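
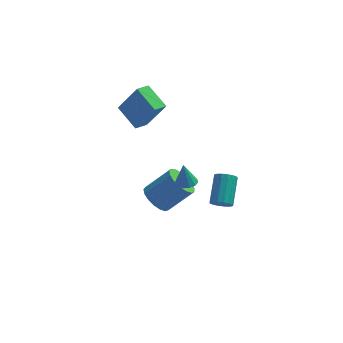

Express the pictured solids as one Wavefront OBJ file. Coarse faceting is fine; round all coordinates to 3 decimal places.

v -1.66 1.824 -4.294
v -1.04 1.911 -4.941
v 0.219 2.223 -3.693
v -0.4 2.136 -3.046
v -1.191 2.311 -4.888
v 0.068 2.623 -3.64
v -1.45 2.6 -4.7
v -0.191 2.911 -3.452
v -1.756 2.71 -4.418
v -0.497 3.022 -3.17
v -2.041 2.618 -4.108
v -0.782 2.93 -2.86
v -2.238 2.344 -3.841
v -0.979 2.655 -2.592
v -2.302 1.95 -3.677
v -1.043 2.262 -2.429
v -2.22 1.528 -3.655
v -0.961 1.84 -2.407
v -2.009 1.174 -3.779
v -0.75 1.486 -2.531
v -1.718 0.968 -4.021
v -0.459 1.28 -2.773
v -1.413 0.959 -4.326
v -0.154 1.271 -3.078
v -1.165 1.148 -4.623
v 0.094 1.46 -3.375
v -1.031 1.491 -4.845
v 0.228 1.803 -3.597
v 1.726 -1.795 -1.227
v 2.269 -1.934 -1.123
v 2.417 -0.623 -0.149
v 1.874 -0.485 -0.253
v 2.279 -1.759 -1.361
v 2.427 -0.448 -0.386
v 2.14 -1.593 -1.562
v 2.289 -0.283 -0.588
v 1.891 -1.482 -1.674
v 2.04 -0.171 -0.699
v 1.597 -1.455 -1.666
v 1.746 -0.144 -0.691
v 1.338 -1.519 -1.54
v 1.487 -0.208 -0.566
v 1.183 -1.657 -1.331
v 1.331 -0.346 -0.357
v 1.173 -1.832 -1.094
v 1.321 -0.521 -0.119
v 1.311 -1.997 -0.892
v 1.46 -0.687 0.082
v 1.56 -2.109 -0.781
v 1.709 -0.798 0.194
v 1.854 -2.136 -0.789
v 2.003 -0.825 0.186
v 2.113 -2.072 -0.914
v 2.262 -0.761 0.06
v -3.635 3.261 1.52
v -2.654 2.989 3.206
v -3.129 3.875 1.324
v -2.148 3.603 3.011
v -2.692 2.257 0.809
v -1.711 1.985 2.496
v -2.186 2.871 0.614
v -1.205 2.599 2.3
v -0.032 -0.174 -1.108
v 0.414 -0.519 -1.02
v -0.188 -0.066 0.108
v 0.531 -0.22 -1.031
v 0.47 0.093 -1.066
v 0.25 0.322 -1.115
v -0.06 0.393 -1.161
v -0.361 0.284 -1.191
v -0.557 0.03 -1.193
v -0.586 -0.289 -1.169
v -0.44 -0.571 -1.125
v -0.163 -0.727 -1.076
v 0.155 -0.708 -1.036
f 2 1 5
f 2 5 3
f 3 5 6
f 3 6 4
f 5 1 7
f 5 7 6
f 6 7 8
f 6 8 4
f 7 1 9
f 7 9 8
f 8 9 10
f 8 10 4
f 9 1 11
f 9 11 10
f 10 11 12
f 10 12 4
f 11 1 13
f 11 13 12
f 12 13 14
f 12 14 4
f 13 1 15
f 13 15 14
f 14 15 16
f 14 16 4
f 15 1 17
f 15 17 16
f 16 17 18
f 16 18 4
f 17 1 19
f 17 19 18
f 18 19 20
f 18 20 4
f 19 1 21
f 19 21 20
f 20 21 22
f 20 22 4
f 21 1 23
f 21 23 22
f 22 23 24
f 22 24 4
f 23 1 25
f 23 25 24
f 24 25 26
f 24 26 4
f 25 1 27
f 25 27 26
f 26 27 28
f 26 28 4
f 27 1 2
f 27 2 28
f 28 2 3
f 28 3 4
f 30 29 33
f 30 33 31
f 31 33 34
f 31 34 32
f 33 29 35
f 33 35 34
f 34 35 36
f 34 36 32
f 35 29 37
f 35 37 36
f 36 37 38
f 36 38 32
f 37 29 39
f 37 39 38
f 38 39 40
f 38 40 32
f 39 29 41
f 39 41 40
f 40 41 42
f 40 42 32
f 41 29 43
f 41 43 42
f 42 43 44
f 42 44 32
f 43 29 45
f 43 45 44
f 44 45 46
f 44 46 32
f 45 29 47
f 45 47 46
f 46 47 48
f 46 48 32
f 47 29 49
f 47 49 48
f 48 49 50
f 48 50 32
f 49 29 51
f 49 51 50
f 50 51 52
f 50 52 32
f 51 29 53
f 51 53 52
f 52 53 54
f 52 54 32
f 53 29 30
f 53 30 54
f 54 30 31
f 54 31 32
f 56 58 55
f 59 56 55
f 55 58 57
f 57 59 55
f 56 62 58
f 60 56 59
f 60 62 56
f 58 62 57
f 61 59 57
f 57 62 61
f 61 60 59
f 62 60 61
f 64 63 66
f 64 66 65
f 66 63 67
f 66 67 65
f 67 63 68
f 67 68 65
f 68 63 69
f 68 69 65
f 69 63 70
f 69 70 65
f 70 63 71
f 70 71 65
f 71 63 72
f 71 72 65
f 72 63 73
f 72 73 65
f 73 63 74
f 73 74 65
f 74 63 75
f 74 75 65
f 75 63 64
f 75 64 65



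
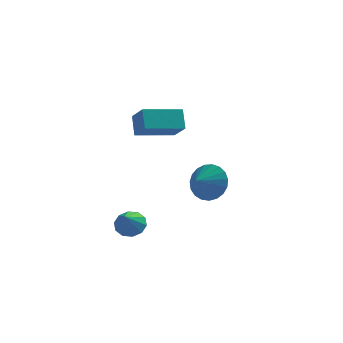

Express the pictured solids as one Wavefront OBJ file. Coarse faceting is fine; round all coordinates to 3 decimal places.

v -0.462 2.931 2.819
v -0.663 3.755 3.765
v 1.483 3.804 2.471
v 1.282 4.628 3.417
v 0.178 1.912 3.843
v -0.023 2.736 4.789
v 2.123 2.785 3.495
v 1.922 3.609 4.441
v -0.067 -2.658 -0.395
v 0.257 -2.132 0.128
v -0.233 -3.622 0.675
v -0.238 -2.057 0.12
v -0.668 -2.211 -0.086
v -0.868 -2.536 -0.41
v -0.762 -2.908 -0.728
v -0.391 -3.184 -0.919
v 0.104 -3.26 -0.91
v 0.533 -3.105 -0.705
v 0.733 -2.78 -0.381
v 0.628 -2.408 -0.063
v 3.647 -2.1 2.358
v 4.432 -2.159 3.126
v 3.073 -2.92 2.882
v 4.149 -1.847 3.304
v 3.779 -1.579 3.318
v 3.386 -1.401 3.166
v 3.038 -1.343 2.874
v 2.795 -1.417 2.493
v 2.7 -1.609 2.089
v 2.769 -1.885 1.731
v 2.989 -2.199 1.482
v 3.323 -2.496 1.384
v 3.714 -2.724 1.454
v 4.092 -2.844 1.681
v 4.394 -2.836 2.025
v 4.566 -2.7 2.426
v 4.58 -2.461 2.816
f 2 4 1
f 5 2 1
f 1 4 3
f 3 5 1
f 2 8 4
f 6 2 5
f 6 8 2
f 4 8 3
f 7 5 3
f 3 8 7
f 7 6 5
f 8 6 7
f 10 9 12
f 10 12 11
f 12 9 13
f 12 13 11
f 13 9 14
f 13 14 11
f 14 9 15
f 14 15 11
f 15 9 16
f 15 16 11
f 16 9 17
f 16 17 11
f 17 9 18
f 17 18 11
f 18 9 19
f 18 19 11
f 19 9 20
f 19 20 11
f 20 9 10
f 20 10 11
f 22 21 24
f 22 24 23
f 24 21 25
f 24 25 23
f 25 21 26
f 25 26 23
f 26 21 27
f 26 27 23
f 27 21 28
f 27 28 23
f 28 21 29
f 28 29 23
f 29 21 30
f 29 30 23
f 30 21 31
f 30 31 23
f 31 21 32
f 31 32 23
f 32 21 33
f 32 33 23
f 33 21 34
f 33 34 23
f 34 21 35
f 34 35 23
f 35 21 36
f 35 36 23
f 36 21 37
f 36 37 23
f 37 21 22
f 37 22 23



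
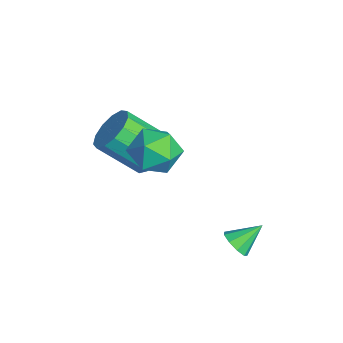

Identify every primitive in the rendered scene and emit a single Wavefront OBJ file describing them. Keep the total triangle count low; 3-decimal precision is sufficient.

v 1.963 -1.338 0.393
v 2.826 -0.908 0.095
v 2.654 -2.812 0.265
v 3.517 -2.382 -0.033
v 3.199 -2.268 0.918
v 2.771 -1.357 0.997
v 2.709 -2.363 -0.637
v 2.281 -1.452 -0.558
v 3.287 -1.541 -0.542
v 3.589 -1.482 0.419
v 1.891 -2.238 -0.059
v 2.193 -2.179 0.902
v 3.955 0.663 -4.188
v 4.524 0.858 -4.285
v 3.745 1.617 -3.492
v 4.268 1.014 -4.576
v 3.866 1.005 -4.685
v 3.505 0.836 -4.561
v 3.354 0.586 -4.263
v 3.485 0.371 -3.93
v 3.835 0.293 -3.717
v 4.242 0.388 -3.725
v 4.514 0.611 -3.949
v 0.129 -1.555 -2.502
v 0.7 -2.125 -2.965
v 0.321 -3.534 -1.702
v -0.249 -2.965 -1.238
v 0.994 -1.882 -2.606
v 0.615 -3.291 -1.343
v 1.013 -1.535 -2.213
v 0.635 -2.944 -0.95
v 0.752 -1.195 -1.912
v 0.373 -2.604 -0.649
v 0.293 -0.969 -1.799
v -0.086 -2.378 -0.535
v -0.218 -0.93 -1.908
v -0.597 -2.339 -0.645
v -0.619 -1.089 -2.206
v -0.998 -2.498 -0.942
v -0.782 -1.396 -2.597
v -1.161 -2.805 -1.334
v -0.656 -1.754 -2.959
v -1.035 -3.163 -1.696
v -0.28 -2.049 -3.175
v -0.659 -3.458 -1.912
v 0.225 -2.187 -3.177
v -0.154 -3.596 -1.914
f 1 12 6
f 1 6 2
f 1 2 8
f 1 8 11
f 1 11 12
f 2 6 10
f 6 12 5
f 12 11 3
f 11 8 7
f 8 2 9
f 4 10 5
f 4 5 3
f 4 3 7
f 4 7 9
f 4 9 10
f 5 10 6
f 3 5 12
f 7 3 11
f 9 7 8
f 10 9 2
f 14 13 16
f 14 16 15
f 16 13 17
f 16 17 15
f 17 13 18
f 17 18 15
f 18 13 19
f 18 19 15
f 19 13 20
f 19 20 15
f 20 13 21
f 20 21 15
f 21 13 22
f 21 22 15
f 22 13 23
f 22 23 15
f 23 13 14
f 23 14 15
f 25 24 28
f 25 28 26
f 26 28 29
f 26 29 27
f 28 24 30
f 28 30 29
f 29 30 31
f 29 31 27
f 30 24 32
f 30 32 31
f 31 32 33
f 31 33 27
f 32 24 34
f 32 34 33
f 33 34 35
f 33 35 27
f 34 24 36
f 34 36 35
f 35 36 37
f 35 37 27
f 36 24 38
f 36 38 37
f 37 38 39
f 37 39 27
f 38 24 40
f 38 40 39
f 39 40 41
f 39 41 27
f 40 24 42
f 40 42 41
f 41 42 43
f 41 43 27
f 42 24 44
f 42 44 43
f 43 44 45
f 43 45 27
f 44 24 46
f 44 46 45
f 45 46 47
f 45 47 27
f 46 24 25
f 46 25 47
f 47 25 26
f 47 26 27



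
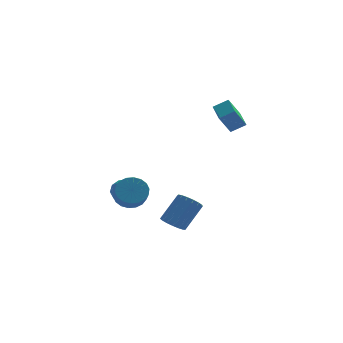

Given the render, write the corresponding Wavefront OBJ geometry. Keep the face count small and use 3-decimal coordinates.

v -1.744 4.373 -3.591
v -1.348 4.606 -4.206
v -1.212 3.254 -3.674
v -0.816 3.487 -4.289
v -0.655 3.776 -3.596
v -0.983 4.467 -3.545
v -1.577 3.393 -4.335
v -1.905 4.084 -4.284
v -1.245 4 -4.666
v -0.675 4.237 -4.209
v -1.885 3.623 -3.671
v -1.315 3.86 -3.214
v -1.592 4.588 -3.892
v -0.968 3.272 -3.988
v -0.873 3.442 -3.581
v -0.64 3.579 -3.943
v -1.378 4.506 -3.503
v -1.145 4.643 -3.864
v -0.738 4.155 -3.506
v -1.415 3.217 -4.016
v -1.182 3.354 -4.377
v -1.92 4.281 -3.937
v -1.687 4.418 -4.299
v -1.822 3.705 -4.374
v -1.299 4.369 -4.523
v -0.987 3.711 -4.571
v -1.434 3.655 -4.599
v -1.627 4.062 -4.569
v -0.964 4.508 -4.255
v -0.652 3.85 -4.303
v -0.557 4.02 -3.896
v -0.75 4.426 -3.866
v -0.903 4.152 -4.525
v -1.908 4.01 -3.577
v -1.596 3.352 -3.625
v -1.81 3.434 -4.014
v -2.003 3.84 -3.984
v -1.573 4.149 -3.309
v -1.261 3.491 -3.357
v -0.933 3.798 -3.311
v -1.126 4.205 -3.281
v -1.657 3.708 -3.355
v 1.223 -1.101 -3.962
v 1.794 -1.463 -4.101
v 2.608 -0.641 -2.897
v 2.037 -0.279 -2.758
v 1.818 -1.198 -4.298
v 2.632 -0.377 -3.093
v 1.706 -0.912 -4.418
v 2.52 -0.09 -3.213
v 1.483 -0.668 -4.433
v 2.297 0.153 -3.228
v 1.201 -0.524 -4.34
v 2.015 0.297 -3.136
v 0.923 -0.512 -4.161
v 1.738 0.31 -2.957
v 0.715 -0.635 -3.937
v 1.529 0.187 -2.732
v 0.623 -0.864 -3.718
v 1.437 -0.043 -2.513
v 0.668 -1.148 -3.555
v 1.482 -0.326 -2.35
v 0.84 -1.421 -3.485
v 1.655 -0.599 -2.281
v 1.1 -1.62 -3.525
v 1.915 -0.799 -2.321
v 1.389 -1.701 -3.665
v 2.203 -0.88 -2.46
v 1.639 -1.644 -3.873
v 2.453 -0.823 -2.668
v -0.738 -1.982 -1.685
v -0.157 -2.26 -2.161
v -0.022 -3.157 -1.47
v -0.602 -2.878 -0.995
v 0.02 -2.055 -1.93
v 0.156 -2.952 -1.239
v 0.048 -1.836 -1.651
v 0.184 -2.733 -0.96
v -0.08 -1.646 -1.378
v 0.056 -2.542 -0.688
v -0.338 -1.522 -1.167
v -0.203 -2.419 -0.476
v -0.676 -1.489 -1.058
v -0.54 -2.386 -0.367
v -1.025 -1.554 -1.074
v -0.89 -2.451 -0.383
v -1.318 -1.703 -1.21
v -1.183 -2.6 -0.519
v -1.496 -1.908 -1.441
v -1.36 -2.805 -0.75
v -1.524 -2.127 -1.72
v -1.388 -3.024 -1.029
v -1.396 -2.318 -1.992
v -1.26 -3.214 -1.302
v -1.137 -2.441 -2.204
v -1.002 -3.338 -1.513
v -0.8 -2.474 -2.313
v -0.664 -3.371 -1.622
v -0.45 -2.409 -2.297
v -0.315 -3.306 -1.606
v 3.952 1.522 1.086
v 3.381 1.178 2.107
v 3.664 2.832 1.367
v 3.093 2.487 2.388
v 4.707 1.593 1.532
v 4.136 1.248 2.553
v 4.419 2.902 1.813
v 3.848 2.558 2.834
f 1 38 17
f 38 12 41
f 17 41 6
f 38 41 17
f 1 17 13
f 17 6 18
f 13 18 2
f 17 18 13
f 1 13 22
f 13 2 23
f 22 23 8
f 13 23 22
f 1 22 34
f 22 8 37
f 34 37 11
f 22 37 34
f 1 34 38
f 34 11 42
f 38 42 12
f 34 42 38
f 2 18 29
f 18 6 32
f 29 32 10
f 18 32 29
f 6 41 19
f 41 12 40
f 19 40 5
f 41 40 19
f 12 42 39
f 42 11 35
f 39 35 3
f 42 35 39
f 11 37 36
f 37 8 24
f 36 24 7
f 37 24 36
f 8 23 28
f 23 2 25
f 28 25 9
f 23 25 28
f 4 30 16
f 30 10 31
f 16 31 5
f 30 31 16
f 4 16 14
f 16 5 15
f 14 15 3
f 16 15 14
f 4 14 21
f 14 3 20
f 21 20 7
f 14 20 21
f 4 21 26
f 21 7 27
f 26 27 9
f 21 27 26
f 4 26 30
f 26 9 33
f 30 33 10
f 26 33 30
f 5 31 19
f 31 10 32
f 19 32 6
f 31 32 19
f 3 15 39
f 15 5 40
f 39 40 12
f 15 40 39
f 7 20 36
f 20 3 35
f 36 35 11
f 20 35 36
f 9 27 28
f 27 7 24
f 28 24 8
f 27 24 28
f 10 33 29
f 33 9 25
f 29 25 2
f 33 25 29
f 44 43 47
f 44 47 45
f 45 47 48
f 45 48 46
f 47 43 49
f 47 49 48
f 48 49 50
f 48 50 46
f 49 43 51
f 49 51 50
f 50 51 52
f 50 52 46
f 51 43 53
f 51 53 52
f 52 53 54
f 52 54 46
f 53 43 55
f 53 55 54
f 54 55 56
f 54 56 46
f 55 43 57
f 55 57 56
f 56 57 58
f 56 58 46
f 57 43 59
f 57 59 58
f 58 59 60
f 58 60 46
f 59 43 61
f 59 61 60
f 60 61 62
f 60 62 46
f 61 43 63
f 61 63 62
f 62 63 64
f 62 64 46
f 63 43 65
f 63 65 64
f 64 65 66
f 64 66 46
f 65 43 67
f 65 67 66
f 66 67 68
f 66 68 46
f 67 43 69
f 67 69 68
f 68 69 70
f 68 70 46
f 69 43 44
f 69 44 70
f 70 44 45
f 70 45 46
f 72 71 75
f 72 75 73
f 73 75 76
f 73 76 74
f 75 71 77
f 75 77 76
f 76 77 78
f 76 78 74
f 77 71 79
f 77 79 78
f 78 79 80
f 78 80 74
f 79 71 81
f 79 81 80
f 80 81 82
f 80 82 74
f 81 71 83
f 81 83 82
f 82 83 84
f 82 84 74
f 83 71 85
f 83 85 84
f 84 85 86
f 84 86 74
f 85 71 87
f 85 87 86
f 86 87 88
f 86 88 74
f 87 71 89
f 87 89 88
f 88 89 90
f 88 90 74
f 89 71 91
f 89 91 90
f 90 91 92
f 90 92 74
f 91 71 93
f 91 93 92
f 92 93 94
f 92 94 74
f 93 71 95
f 93 95 94
f 94 95 96
f 94 96 74
f 95 71 97
f 95 97 96
f 96 97 98
f 96 98 74
f 97 71 99
f 97 99 98
f 98 99 100
f 98 100 74
f 99 71 72
f 99 72 100
f 100 72 73
f 100 73 74
f 102 104 101
f 105 102 101
f 101 104 103
f 103 105 101
f 102 108 104
f 106 102 105
f 106 108 102
f 104 108 103
f 107 105 103
f 103 108 107
f 107 106 105
f 108 106 107



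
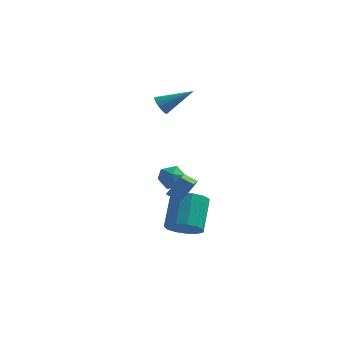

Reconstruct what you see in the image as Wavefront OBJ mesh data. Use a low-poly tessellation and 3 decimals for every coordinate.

v 0.712 -4.076 -0.969
v -0.006 -4.132 -0.577
v 0.449 -2.895 -1.283
v -0.269 -2.951 -0.891
v 1.289 -3.649 0.151
v 0.571 -3.705 0.543
v 1.026 -2.468 -0.163
v 0.308 -2.524 0.229
v -3.201 2.575 2.747
v -2.857 2.648 2.176
v -1.579 3.265 3.813
v -2.99 2.912 2.208
v -3.165 3.111 2.346
v -3.347 3.202 2.563
v -3.5 3.17 2.817
v -3.594 3.02 3.057
v -3.61 2.782 3.235
v -3.545 2.502 3.317
v -3.412 2.237 3.286
v -3.237 2.039 3.148
v -3.054 1.947 2.93
v -2.901 1.98 2.676
v -2.807 2.13 2.437
v -2.791 2.368 2.258
v -2.664 4.48 -3.023
v -2.178 3.718 -2.884
v -3.862 3.662 -3.316
v -3.376 2.9 -3.177
v -3.575 3.451 -2.474
v -2.834 3.956 -2.293
v -3.206 3.424 -3.907
v -2.465 3.929 -3.726
v -2.513 3.065 -3.43
v -2.741 3.082 -2.544
v -3.299 4.298 -3.656
v -3.527 4.315 -2.77
v -0.155 -1.424 -4.274
v 0.289 -2.092 -3.581
v 0.019 -0.623 -1.993
v -0.425 0.044 -2.686
v 0.734 -1.765 -3.808
v 0.464 -0.296 -2.22
v 0.897 -1.329 -4.183
v 0.626 0.14 -2.595
v 0.726 -0.924 -4.587
v 0.455 0.545 -2.999
v 0.275 -0.678 -4.891
v 0.004 0.791 -3.303
v -0.312 -0.668 -5
v -0.583 0.8 -3.412
v -0.849 -0.899 -4.878
v -1.12 0.57 -3.29
v -1.166 -1.297 -4.565
v -1.437 0.172 -2.977
v -1.162 -1.735 -4.159
v -1.432 -0.266 -2.571
v -0.837 -2.074 -3.789
v -1.108 -0.605 -2.201
v -0.297 -2.208 -3.574
v -0.567 -0.739 -1.986
f 2 4 1
f 5 2 1
f 1 4 3
f 3 5 1
f 2 8 4
f 6 2 5
f 6 8 2
f 4 8 3
f 7 5 3
f 3 8 7
f 7 6 5
f 8 6 7
f 10 9 12
f 10 12 11
f 12 9 13
f 12 13 11
f 13 9 14
f 13 14 11
f 14 9 15
f 14 15 11
f 15 9 16
f 15 16 11
f 16 9 17
f 16 17 11
f 17 9 18
f 17 18 11
f 18 9 19
f 18 19 11
f 19 9 20
f 19 20 11
f 20 9 21
f 20 21 11
f 21 9 22
f 21 22 11
f 22 9 23
f 22 23 11
f 23 9 24
f 23 24 11
f 24 9 10
f 24 10 11
f 25 36 30
f 25 30 26
f 25 26 32
f 25 32 35
f 25 35 36
f 26 30 34
f 30 36 29
f 36 35 27
f 35 32 31
f 32 26 33
f 28 34 29
f 28 29 27
f 28 27 31
f 28 31 33
f 28 33 34
f 29 34 30
f 27 29 36
f 31 27 35
f 33 31 32
f 34 33 26
f 38 37 41
f 38 41 39
f 39 41 42
f 39 42 40
f 41 37 43
f 41 43 42
f 42 43 44
f 42 44 40
f 43 37 45
f 43 45 44
f 44 45 46
f 44 46 40
f 45 37 47
f 45 47 46
f 46 47 48
f 46 48 40
f 47 37 49
f 47 49 48
f 48 49 50
f 48 50 40
f 49 37 51
f 49 51 50
f 50 51 52
f 50 52 40
f 51 37 53
f 51 53 52
f 52 53 54
f 52 54 40
f 53 37 55
f 53 55 54
f 54 55 56
f 54 56 40
f 55 37 57
f 55 57 56
f 56 57 58
f 56 58 40
f 57 37 59
f 57 59 58
f 58 59 60
f 58 60 40
f 59 37 38
f 59 38 60
f 60 38 39
f 60 39 40



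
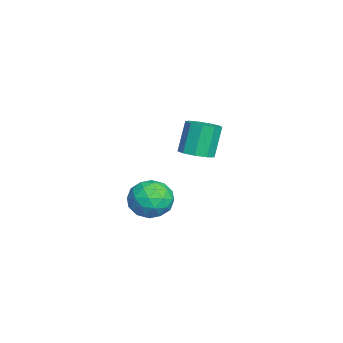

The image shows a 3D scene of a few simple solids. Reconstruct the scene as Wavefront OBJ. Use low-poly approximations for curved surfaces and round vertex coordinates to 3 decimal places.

v -1.073 3.682 1.868
v -0.577 3.163 2.146
v -1.091 3.459 3.611
v -1.587 3.978 3.332
v -0.351 3.639 2.13
v -0.864 3.934 3.595
v -0.462 4.134 1.991
v -0.976 4.429 3.456
v -0.86 4.418 1.794
v -1.373 4.714 3.259
v -1.357 4.358 1.632
v -1.87 4.654 3.097
v -1.722 3.982 1.58
v -2.235 4.277 3.045
v -1.783 3.465 1.663
v -2.296 3.76 3.127
v -1.512 3.05 1.841
v -2.026 3.346 3.306
v -1.036 2.931 2.032
v -1.549 3.226 3.497
v 2.532 2.348 1.56
v 3.238 2.725 1.016
v 3.562 1.375 2.224
v 4.268 1.752 1.68
v 3.863 2.282 2.381
v 3.226 2.883 1.97
v 3.574 1.217 1.27
v 2.937 1.818 0.859
v 3.882 2.026 0.837
v 4.06 2.683 1.523
v 2.74 1.417 1.717
v 2.918 2.074 2.403
v 2.794 2.622 1.229
v 4.006 1.478 2.011
v 3.767 1.79 2.422
v 4.182 2.011 2.103
v 2.787 2.715 1.79
v 3.202 2.936 1.471
v 3.569 2.676 2.273
v 3.598 1.164 1.769
v 4.013 1.385 1.45
v 2.618 2.089 1.137
v 3.033 2.31 0.818
v 3.231 1.424 0.967
v 3.588 2.432 0.805
v 4.194 1.861 1.195
v 3.786 1.546 0.954
v 3.411 1.9 0.712
v 3.693 2.819 1.208
v 4.298 2.247 1.599
v 4.06 2.558 2.01
v 3.686 2.912 1.769
v 4.071 2.408 1.103
v 2.502 1.853 1.641
v 3.107 1.281 2.032
v 3.114 1.188 1.471
v 2.74 1.542 1.23
v 2.606 2.239 2.045
v 3.212 1.668 2.435
v 3.389 2.2 2.528
v 3.014 2.554 2.286
v 2.729 1.692 2.137
f 2 1 5
f 2 5 3
f 3 5 6
f 3 6 4
f 5 1 7
f 5 7 6
f 6 7 8
f 6 8 4
f 7 1 9
f 7 9 8
f 8 9 10
f 8 10 4
f 9 1 11
f 9 11 10
f 10 11 12
f 10 12 4
f 11 1 13
f 11 13 12
f 12 13 14
f 12 14 4
f 13 1 15
f 13 15 14
f 14 15 16
f 14 16 4
f 15 1 17
f 15 17 16
f 16 17 18
f 16 18 4
f 17 1 19
f 17 19 18
f 18 19 20
f 18 20 4
f 19 1 2
f 19 2 20
f 20 2 3
f 20 3 4
f 21 58 37
f 58 32 61
f 37 61 26
f 58 61 37
f 21 37 33
f 37 26 38
f 33 38 22
f 37 38 33
f 21 33 42
f 33 22 43
f 42 43 28
f 33 43 42
f 21 42 54
f 42 28 57
f 54 57 31
f 42 57 54
f 21 54 58
f 54 31 62
f 58 62 32
f 54 62 58
f 22 38 49
f 38 26 52
f 49 52 30
f 38 52 49
f 26 61 39
f 61 32 60
f 39 60 25
f 61 60 39
f 32 62 59
f 62 31 55
f 59 55 23
f 62 55 59
f 31 57 56
f 57 28 44
f 56 44 27
f 57 44 56
f 28 43 48
f 43 22 45
f 48 45 29
f 43 45 48
f 24 50 36
f 50 30 51
f 36 51 25
f 50 51 36
f 24 36 34
f 36 25 35
f 34 35 23
f 36 35 34
f 24 34 41
f 34 23 40
f 41 40 27
f 34 40 41
f 24 41 46
f 41 27 47
f 46 47 29
f 41 47 46
f 24 46 50
f 46 29 53
f 50 53 30
f 46 53 50
f 25 51 39
f 51 30 52
f 39 52 26
f 51 52 39
f 23 35 59
f 35 25 60
f 59 60 32
f 35 60 59
f 27 40 56
f 40 23 55
f 56 55 31
f 40 55 56
f 29 47 48
f 47 27 44
f 48 44 28
f 47 44 48
f 30 53 49
f 53 29 45
f 49 45 22
f 53 45 49



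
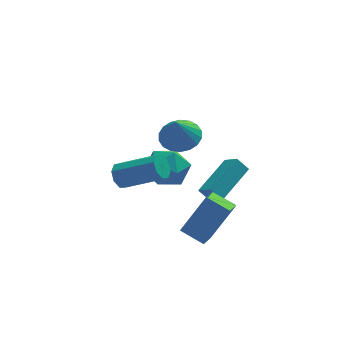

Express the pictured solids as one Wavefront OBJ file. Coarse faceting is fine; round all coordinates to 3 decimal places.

v 1.59 2.544 0.718
v 2.165 3.234 1.111
v 1.27 2.036 2.082
v 1.776 3.431 1.093
v 1.351 3.452 1
v 0.972 3.293 0.852
v 0.717 2.986 0.677
v 0.634 2.591 0.511
v 0.74 2.188 0.385
v 1.015 1.854 0.326
v 1.404 1.658 0.344
v 1.83 1.637 0.436
v 2.208 1.795 0.585
v 2.464 2.102 0.759
v 2.547 2.497 0.926
v 2.44 2.901 1.051
v -1.769 -1.094 1.511
v -1.38 -0.934 1.016
v 0.258 -1.766 2.033
v -0.131 -1.926 2.529
v -1.41 -0.574 1.358
v 0.228 -1.407 2.375
v -1.65 -0.519 1.79
v -0.012 -1.351 2.808
v -1.96 -0.8 2.059
v -0.322 -1.633 3.076
v -2.158 -1.254 2.007
v -0.52 -2.086 3.024
v -2.128 -1.613 1.665
v -0.49 -2.446 2.682
v -1.888 -1.669 1.232
v -0.25 -2.501 2.25
v -1.578 -1.387 0.964
v 0.06 -2.22 1.981
v 2.856 -0.315 -1.581
v 2.365 -0.083 -0.98
v 2.478 0.381 -2.158
v 1.987 0.613 -1.557
v 4.373 1.087 -0.883
v 3.882 1.319 -0.282
v 3.995 1.783 -1.46
v 3.504 2.015 -0.859
v 0.186 4.02 -2.657
v 1.012 4.818 -2.864
v 1.508 2.802 -2.076
v 2.334 3.6 -2.283
v 1.578 3.757 -1.408
v 0.761 4.509 -1.767
v 1.759 3.111 -3.173
v 0.942 3.863 -3.532
v 1.984 4.256 -3.184
v 1.873 4.655 -2.093
v 0.647 2.965 -2.847
v 0.536 3.364 -1.756
v 0.662 -1.767 -2.015
v 1.87 -1.391 -0.314
v 1.199 -0.728 -2.627
v 2.408 -0.352 -0.926
v 1.532 -2.488 -2.474
v 2.741 -2.112 -0.773
v 2.07 -1.449 -3.086
v 3.278 -1.073 -1.385
f 2 1 4
f 2 4 3
f 4 1 5
f 4 5 3
f 5 1 6
f 5 6 3
f 6 1 7
f 6 7 3
f 7 1 8
f 7 8 3
f 8 1 9
f 8 9 3
f 9 1 10
f 9 10 3
f 10 1 11
f 10 11 3
f 11 1 12
f 11 12 3
f 12 1 13
f 12 13 3
f 13 1 14
f 13 14 3
f 14 1 15
f 14 15 3
f 15 1 16
f 15 16 3
f 16 1 2
f 16 2 3
f 18 17 21
f 18 21 19
f 19 21 22
f 19 22 20
f 21 17 23
f 21 23 22
f 22 23 24
f 22 24 20
f 23 17 25
f 23 25 24
f 24 25 26
f 24 26 20
f 25 17 27
f 25 27 26
f 26 27 28
f 26 28 20
f 27 17 29
f 27 29 28
f 28 29 30
f 28 30 20
f 29 17 31
f 29 31 30
f 30 31 32
f 30 32 20
f 31 17 33
f 31 33 32
f 32 33 34
f 32 34 20
f 33 17 18
f 33 18 34
f 34 18 19
f 34 19 20
f 36 38 35
f 39 36 35
f 35 38 37
f 37 39 35
f 36 42 38
f 40 36 39
f 40 42 36
f 38 42 37
f 41 39 37
f 37 42 41
f 41 40 39
f 42 40 41
f 43 54 48
f 43 48 44
f 43 44 50
f 43 50 53
f 43 53 54
f 44 48 52
f 48 54 47
f 54 53 45
f 53 50 49
f 50 44 51
f 46 52 47
f 46 47 45
f 46 45 49
f 46 49 51
f 46 51 52
f 47 52 48
f 45 47 54
f 49 45 53
f 51 49 50
f 52 51 44
f 56 58 55
f 59 56 55
f 55 58 57
f 57 59 55
f 56 62 58
f 60 56 59
f 60 62 56
f 58 62 57
f 61 59 57
f 57 62 61
f 61 60 59
f 62 60 61



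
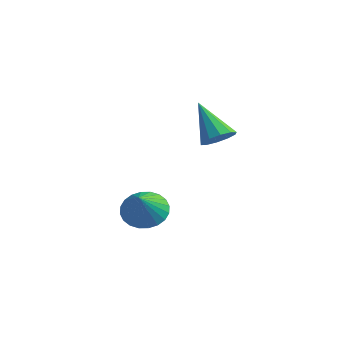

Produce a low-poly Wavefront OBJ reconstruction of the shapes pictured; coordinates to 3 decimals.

v 4.405 -0.751 3.002
v 4.892 -0.239 3.355
v 3.095 -0.609 4.598
v 4.581 0.015 3.078
v 4.203 -0.023 2.771
v 3.902 -0.34 2.552
v 3.794 -0.814 2.506
v 3.918 -1.264 2.648
v 4.229 -1.518 2.926
v 4.607 -1.479 3.233
v 4.908 -1.163 3.451
v 5.017 -0.689 3.498
v 1.632 -2.204 -1.409
v 2.483 -2.271 -1.985
v 2.388 -3.236 -0.171
v 2.564 -1.946 -1.763
v 2.503 -1.66 -1.487
v 2.31 -1.457 -1.2
v 2.013 -1.367 -0.944
v 1.658 -1.405 -0.758
v 1.3 -1.565 -0.672
v 0.992 -1.821 -0.698
v 0.781 -2.136 -0.832
v 0.7 -2.462 -1.054
v 0.761 -2.748 -1.33
v 0.954 -2.951 -1.617
v 1.251 -3.04 -1.873
v 1.605 -3.002 -2.059
v 1.964 -2.843 -2.145
v 2.272 -2.586 -2.119
f 2 1 4
f 2 4 3
f 4 1 5
f 4 5 3
f 5 1 6
f 5 6 3
f 6 1 7
f 6 7 3
f 7 1 8
f 7 8 3
f 8 1 9
f 8 9 3
f 9 1 10
f 9 10 3
f 10 1 11
f 10 11 3
f 11 1 12
f 11 12 3
f 12 1 2
f 12 2 3
f 14 13 16
f 14 16 15
f 16 13 17
f 16 17 15
f 17 13 18
f 17 18 15
f 18 13 19
f 18 19 15
f 19 13 20
f 19 20 15
f 20 13 21
f 20 21 15
f 21 13 22
f 21 22 15
f 22 13 23
f 22 23 15
f 23 13 24
f 23 24 15
f 24 13 25
f 24 25 15
f 25 13 26
f 25 26 15
f 26 13 27
f 26 27 15
f 27 13 28
f 27 28 15
f 28 13 29
f 28 29 15
f 29 13 30
f 29 30 15
f 30 13 14
f 30 14 15



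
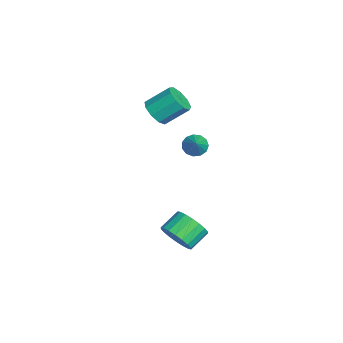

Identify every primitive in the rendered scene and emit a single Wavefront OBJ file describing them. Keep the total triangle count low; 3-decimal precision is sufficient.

v 2.164 1.449 -4.015
v 2.725 1.4 -3.352
v 2.117 2.162 -2.781
v 1.556 2.211 -3.445
v 2.874 1.683 -3.57
v 2.266 2.445 -3
v 2.883 1.919 -3.877
v 2.274 2.681 -3.306
v 2.749 2.063 -4.211
v 2.141 2.825 -3.64
v 2.5 2.085 -4.506
v 1.891 2.846 -3.935
v 2.184 1.98 -4.704
v 1.575 2.742 -4.133
v 1.864 1.771 -4.766
v 1.255 2.533 -4.195
v 1.603 1.498 -4.679
v 0.995 2.26 -4.108
v 1.454 1.215 -4.46
v 0.846 1.977 -3.89
v 1.446 0.979 -4.154
v 0.837 1.741 -3.583
v 1.579 0.835 -3.82
v 0.971 1.597 -3.249
v 1.829 0.814 -3.525
v 1.22 1.575 -2.954
v 2.145 0.918 -3.327
v 1.536 1.68 -2.756
v 2.465 1.127 -3.265
v 1.856 1.889 -2.694
v 1.984 2.264 1.827
v 2.244 1.874 1.503
v 2.876 2.256 2.553
v 2.337 2.16 1.392
v 2.318 2.48 1.419
v 2.193 2.731 1.576
v 2.001 2.834 1.812
v 1.804 2.755 2.054
v 1.664 2.521 2.223
v 1.626 2.205 2.267
v 1.701 1.908 2.171
v 1.866 1.724 1.966
v 2.068 1.711 1.717
v -2.653 0.79 0.871
v -1.903 0.905 0.742
v -1.917 2.005 1.639
v -2.667 1.89 1.769
v -2.19 1.182 0.398
v -2.203 2.282 1.295
v -2.693 1.275 0.275
v -2.707 2.376 1.172
v -3.178 1.142 0.432
v -3.192 2.242 1.329
v -3.417 0.843 0.794
v -3.431 1.944 1.691
v -3.299 0.52 1.192
v -3.313 1.621 2.09
v -2.878 0.323 1.441
v -2.892 1.423 2.338
v -2.353 0.344 1.423
v -2.366 1.445 2.32
v -1.967 0.574 1.147
v -1.981 1.674 2.044
f 2 1 5
f 2 5 3
f 3 5 6
f 3 6 4
f 5 1 7
f 5 7 6
f 6 7 8
f 6 8 4
f 7 1 9
f 7 9 8
f 8 9 10
f 8 10 4
f 9 1 11
f 9 11 10
f 10 11 12
f 10 12 4
f 11 1 13
f 11 13 12
f 12 13 14
f 12 14 4
f 13 1 15
f 13 15 14
f 14 15 16
f 14 16 4
f 15 1 17
f 15 17 16
f 16 17 18
f 16 18 4
f 17 1 19
f 17 19 18
f 18 19 20
f 18 20 4
f 19 1 21
f 19 21 20
f 20 21 22
f 20 22 4
f 21 1 23
f 21 23 22
f 22 23 24
f 22 24 4
f 23 1 25
f 23 25 24
f 24 25 26
f 24 26 4
f 25 1 27
f 25 27 26
f 26 27 28
f 26 28 4
f 27 1 29
f 27 29 28
f 28 29 30
f 28 30 4
f 29 1 2
f 29 2 30
f 30 2 3
f 30 3 4
f 32 31 34
f 32 34 33
f 34 31 35
f 34 35 33
f 35 31 36
f 35 36 33
f 36 31 37
f 36 37 33
f 37 31 38
f 37 38 33
f 38 31 39
f 38 39 33
f 39 31 40
f 39 40 33
f 40 31 41
f 40 41 33
f 41 31 42
f 41 42 33
f 42 31 43
f 42 43 33
f 43 31 32
f 43 32 33
f 45 44 48
f 45 48 46
f 46 48 49
f 46 49 47
f 48 44 50
f 48 50 49
f 49 50 51
f 49 51 47
f 50 44 52
f 50 52 51
f 51 52 53
f 51 53 47
f 52 44 54
f 52 54 53
f 53 54 55
f 53 55 47
f 54 44 56
f 54 56 55
f 55 56 57
f 55 57 47
f 56 44 58
f 56 58 57
f 57 58 59
f 57 59 47
f 58 44 60
f 58 60 59
f 59 60 61
f 59 61 47
f 60 44 62
f 60 62 61
f 61 62 63
f 61 63 47
f 62 44 45
f 62 45 63
f 63 45 46
f 63 46 47



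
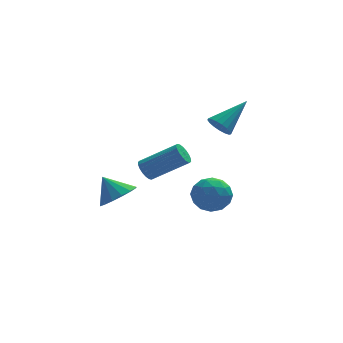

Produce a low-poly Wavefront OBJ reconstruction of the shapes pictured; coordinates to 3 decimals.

v 2.509 0.115 -1.577
v 3.271 -0.484 -1.383
v 1.569 -1.156 -1.817
v 2.331 -1.755 -1.623
v 1.932 -1.213 -0.9
v 2.512 -0.427 -0.751
v 2.328 -1.213 -2.449
v 2.908 -0.427 -2.3
v 3.158 -1.305 -1.922
v 2.914 -1.305 -0.964
v 1.926 -0.335 -2.236
v 1.682 -0.335 -1.278
v 2.972 -0.073 -1.459
v 1.868 -1.567 -1.741
v 1.633 -1.249 -1.316
v 2.081 -1.601 -1.202
v 2.527 -0.039 -1.087
v 2.974 -0.392 -0.973
v 2.187 -0.82 -0.689
v 1.866 -1.248 -2.227
v 2.313 -1.601 -2.113
v 2.759 -0.039 -1.998
v 3.207 -0.391 -1.884
v 2.653 -0.82 -2.511
v 3.354 -0.908 -1.661
v 2.802 -1.655 -1.803
v 2.8 -1.336 -2.288
v 3.141 -0.874 -2.201
v 3.21 -0.908 -1.098
v 2.658 -1.655 -1.24
v 2.423 -1.336 -0.814
v 2.764 -0.874 -0.727
v 3.144 -1.39 -1.415
v 2.182 0.015 -1.96
v 1.63 -0.732 -2.102
v 2.076 -0.766 -2.473
v 2.417 -0.304 -2.386
v 2.038 0.015 -1.397
v 1.486 -0.732 -1.539
v 1.699 -0.766 -0.999
v 2.04 -0.304 -0.912
v 1.696 -0.25 -1.785
v 2.952 0.537 1.923
v 3.387 0.486 1.416
v 4.328 1.383 3.017
v 3.248 0.772 1.37
v 3.042 1.003 1.45
v 2.815 1.128 1.639
v 2.619 1.118 1.893
v 2.5 0.974 2.154
v 2.485 0.73 2.362
v 2.576 0.442 2.469
v 2.754 0.176 2.452
v 2.977 -0.007 2.313
v 3.195 -0.066 2.085
v 3.357 0.013 1.819
v 3.426 0.213 1.578
v -1.245 3.405 -3.8
v -0.533 4.132 -3.727
v -1.915 3.955 -2.74
v -0.895 4.328 -4.057
v -1.351 4.277 -4.319
v -1.778 3.992 -4.442
v -2.063 3.55 -4.392
v -2.128 3.069 -4.185
v -1.956 2.678 -3.874
v -1.594 2.482 -3.543
v -1.139 2.533 -3.282
v -0.711 2.818 -3.159
v -0.427 3.26 -3.208
v -0.362 3.741 -3.416
v -0.577 -1.525 0.537
v -0.251 -1.359 0.1
v 1.363 -1.669 1.186
v 1.037 -1.835 1.623
v -0.293 -1.142 0.225
v 1.321 -1.453 1.31
v -0.391 -1.001 0.411
v 1.223 -1.311 1.497
v -0.526 -0.963 0.623
v 1.088 -1.274 1.708
v -0.672 -1.037 0.817
v 0.943 -1.348 1.903
v -0.798 -1.208 0.956
v 0.816 -1.518 2.042
v -0.881 -1.441 1.012
v 0.734 -1.752 2.098
v -0.903 -1.691 0.974
v 0.711 -2.001 2.06
v -0.861 -1.907 0.85
v 0.753 -2.218 1.935
v -0.763 -2.049 0.663
v 0.851 -2.359 1.749
v -0.628 -2.086 0.452
v 0.986 -2.397 1.537
v -0.483 -2.012 0.257
v 1.132 -2.323 1.343
v -0.356 -1.842 0.118
v 1.258 -2.152 1.204
v -0.274 -1.608 0.062
v 1.341 -1.919 1.148
f 1 38 17
f 38 12 41
f 17 41 6
f 38 41 17
f 1 17 13
f 17 6 18
f 13 18 2
f 17 18 13
f 1 13 22
f 13 2 23
f 22 23 8
f 13 23 22
f 1 22 34
f 22 8 37
f 34 37 11
f 22 37 34
f 1 34 38
f 34 11 42
f 38 42 12
f 34 42 38
f 2 18 29
f 18 6 32
f 29 32 10
f 18 32 29
f 6 41 19
f 41 12 40
f 19 40 5
f 41 40 19
f 12 42 39
f 42 11 35
f 39 35 3
f 42 35 39
f 11 37 36
f 37 8 24
f 36 24 7
f 37 24 36
f 8 23 28
f 23 2 25
f 28 25 9
f 23 25 28
f 4 30 16
f 30 10 31
f 16 31 5
f 30 31 16
f 4 16 14
f 16 5 15
f 14 15 3
f 16 15 14
f 4 14 21
f 14 3 20
f 21 20 7
f 14 20 21
f 4 21 26
f 21 7 27
f 26 27 9
f 21 27 26
f 4 26 30
f 26 9 33
f 30 33 10
f 26 33 30
f 5 31 19
f 31 10 32
f 19 32 6
f 31 32 19
f 3 15 39
f 15 5 40
f 39 40 12
f 15 40 39
f 7 20 36
f 20 3 35
f 36 35 11
f 20 35 36
f 9 27 28
f 27 7 24
f 28 24 8
f 27 24 28
f 10 33 29
f 33 9 25
f 29 25 2
f 33 25 29
f 44 43 46
f 44 46 45
f 46 43 47
f 46 47 45
f 47 43 48
f 47 48 45
f 48 43 49
f 48 49 45
f 49 43 50
f 49 50 45
f 50 43 51
f 50 51 45
f 51 43 52
f 51 52 45
f 52 43 53
f 52 53 45
f 53 43 54
f 53 54 45
f 54 43 55
f 54 55 45
f 55 43 56
f 55 56 45
f 56 43 57
f 56 57 45
f 57 43 44
f 57 44 45
f 59 58 61
f 59 61 60
f 61 58 62
f 61 62 60
f 62 58 63
f 62 63 60
f 63 58 64
f 63 64 60
f 64 58 65
f 64 65 60
f 65 58 66
f 65 66 60
f 66 58 67
f 66 67 60
f 67 58 68
f 67 68 60
f 68 58 69
f 68 69 60
f 69 58 70
f 69 70 60
f 70 58 71
f 70 71 60
f 71 58 59
f 71 59 60
f 73 72 76
f 73 76 74
f 74 76 77
f 74 77 75
f 76 72 78
f 76 78 77
f 77 78 79
f 77 79 75
f 78 72 80
f 78 80 79
f 79 80 81
f 79 81 75
f 80 72 82
f 80 82 81
f 81 82 83
f 81 83 75
f 82 72 84
f 82 84 83
f 83 84 85
f 83 85 75
f 84 72 86
f 84 86 85
f 85 86 87
f 85 87 75
f 86 72 88
f 86 88 87
f 87 88 89
f 87 89 75
f 88 72 90
f 88 90 89
f 89 90 91
f 89 91 75
f 90 72 92
f 90 92 91
f 91 92 93
f 91 93 75
f 92 72 94
f 92 94 93
f 93 94 95
f 93 95 75
f 94 72 96
f 94 96 95
f 95 96 97
f 95 97 75
f 96 72 98
f 96 98 97
f 97 98 99
f 97 99 75
f 98 72 100
f 98 100 99
f 99 100 101
f 99 101 75
f 100 72 73
f 100 73 101
f 101 73 74
f 101 74 75



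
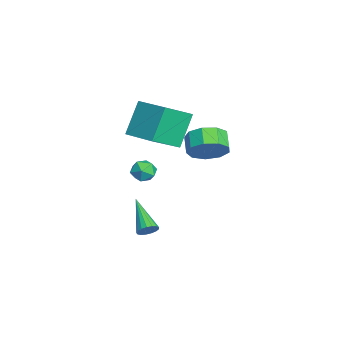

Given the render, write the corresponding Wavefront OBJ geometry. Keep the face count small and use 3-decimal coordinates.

v 0.574 -1.912 -2.961
v 0.912 -1.965 -2.505
v -1.114 -2.488 -1.779
v 0.83 -1.705 -2.495
v 0.689 -1.493 -2.592
v 0.522 -1.376 -2.774
v 0.367 -1.382 -2.998
v 0.26 -1.51 -3.214
v 0.224 -1.729 -3.372
v 0.269 -1.991 -3.436
v 0.384 -2.234 -3.39
v 0.542 -2.404 -3.247
v 0.708 -2.461 -3.038
v 0.843 -2.392 -2.811
v 0.917 -2.213 -2.619
v 1.784 0.916 3.235
v 2.262 1.377 4.022
v 1.395 1.306 4.591
v 0.916 0.844 3.805
v 1.953 1.859 3.611
v 1.086 1.788 4.18
v 1.565 1.9 3.025
v 0.697 1.829 3.594
v 1.279 1.479 2.537
v 0.412 1.408 3.106
v 1.229 0.795 2.376
v 0.362 0.724 2.945
v 1.439 0.167 2.617
v 0.572 0.096 3.186
v 1.81 -0.11 3.148
v 0.943 -0.181 3.717
v 2.169 0.092 3.719
v 1.301 0.021 4.288
v 2.347 0.679 4.065
v 1.48 0.608 4.634
v -0.333 -1.965 1.4
v -0.031 -1.458 0.977
v 0.471 -2.742 1.043
v 0.773 -2.235 0.62
v 0.819 -2.18 1.342
v 0.322 -1.7 1.563
v 0.118 -2.5 0.457
v -0.379 -2.02 0.678
v 0.247 -1.789 0.395
v 0.681 -1.591 0.941
v -0.241 -2.609 1.079
v 0.193 -2.411 1.625
v -3.204 -1.612 1.157
v -2.243 -2.97 2.155
v -4.152 -0.971 2.941
v -3.191 -2.329 3.94
v -1.729 -0.331 1.48
v -0.768 -1.689 2.479
v -2.677 0.31 3.265
v -1.716 -1.048 4.263
f 2 1 4
f 2 4 3
f 4 1 5
f 4 5 3
f 5 1 6
f 5 6 3
f 6 1 7
f 6 7 3
f 7 1 8
f 7 8 3
f 8 1 9
f 8 9 3
f 9 1 10
f 9 10 3
f 10 1 11
f 10 11 3
f 11 1 12
f 11 12 3
f 12 1 13
f 12 13 3
f 13 1 14
f 13 14 3
f 14 1 15
f 14 15 3
f 15 1 2
f 15 2 3
f 17 16 20
f 17 20 18
f 18 20 21
f 18 21 19
f 20 16 22
f 20 22 21
f 21 22 23
f 21 23 19
f 22 16 24
f 22 24 23
f 23 24 25
f 23 25 19
f 24 16 26
f 24 26 25
f 25 26 27
f 25 27 19
f 26 16 28
f 26 28 27
f 27 28 29
f 27 29 19
f 28 16 30
f 28 30 29
f 29 30 31
f 29 31 19
f 30 16 32
f 30 32 31
f 31 32 33
f 31 33 19
f 32 16 34
f 32 34 33
f 33 34 35
f 33 35 19
f 34 16 17
f 34 17 35
f 35 17 18
f 35 18 19
f 36 47 41
f 36 41 37
f 36 37 43
f 36 43 46
f 36 46 47
f 37 41 45
f 41 47 40
f 47 46 38
f 46 43 42
f 43 37 44
f 39 45 40
f 39 40 38
f 39 38 42
f 39 42 44
f 39 44 45
f 40 45 41
f 38 40 47
f 42 38 46
f 44 42 43
f 45 44 37
f 49 51 48
f 52 49 48
f 48 51 50
f 50 52 48
f 49 55 51
f 53 49 52
f 53 55 49
f 51 55 50
f 54 52 50
f 50 55 54
f 54 53 52
f 55 53 54



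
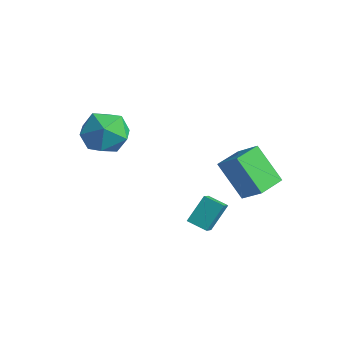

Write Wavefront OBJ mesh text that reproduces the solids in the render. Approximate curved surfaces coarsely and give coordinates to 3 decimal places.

v 2.184 1.769 -1.107
v 3.23 1.909 -0.233
v 1.971 3.152 -1.073
v 3.017 3.292 -0.199
v 3.483 2.008 -2.701
v 4.529 2.148 -1.827
v 3.27 3.391 -2.667
v 4.316 3.531 -1.793
v 2.328 0.2 -3.882
v 2.321 1.16 -2.783
v 3.188 0.54 -4.174
v 3.181 1.5 -3.075
v 2.799 -0.48 -3.285
v 2.792 0.48 -2.186
v 3.659 -0.14 -3.577
v 3.652 0.82 -2.478
v -2.192 -0.572 0.828
v -1.087 -0.735 1.37
v -1.773 -2.045 -0.47
v -0.668 -2.208 0.072
v -1.708 -2.514 0.677
v -1.967 -1.604 1.479
v -0.893 -1.176 -0.579
v -1.152 -0.266 0.223
v -0.285 -1.109 0.5
v -0.788 -1.936 1.276
v -2.072 -0.844 -0.376
v -2.575 -1.671 0.4
f 2 4 1
f 5 2 1
f 1 4 3
f 3 5 1
f 2 8 4
f 6 2 5
f 6 8 2
f 4 8 3
f 7 5 3
f 3 8 7
f 7 6 5
f 8 6 7
f 10 12 9
f 13 10 9
f 9 12 11
f 11 13 9
f 10 16 12
f 14 10 13
f 14 16 10
f 12 16 11
f 15 13 11
f 11 16 15
f 15 14 13
f 16 14 15
f 17 28 22
f 17 22 18
f 17 18 24
f 17 24 27
f 17 27 28
f 18 22 26
f 22 28 21
f 28 27 19
f 27 24 23
f 24 18 25
f 20 26 21
f 20 21 19
f 20 19 23
f 20 23 25
f 20 25 26
f 21 26 22
f 19 21 28
f 23 19 27
f 25 23 24
f 26 25 18



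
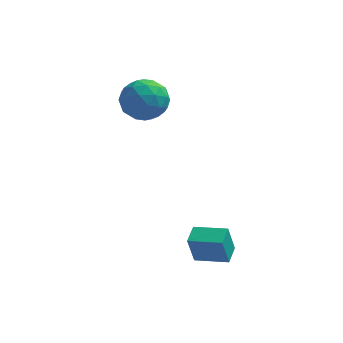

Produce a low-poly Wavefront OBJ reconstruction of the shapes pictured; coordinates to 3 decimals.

v 0.795 -4.25 -2.709
v 0.499 -4.45 -1.232
v 0.952 -3.256 -2.543
v 0.655 -3.456 -1.066
v 2.365 -4.544 -2.434
v 2.068 -4.744 -0.957
v 2.521 -3.55 -2.268
v 2.225 -3.75 -0.791
v -3.305 1.896 3.887
v -2.333 2.395 4.495
v -2.047 0.665 2.885
v -1.075 1.164 3.493
v -1.901 0.455 4.109
v -2.678 1.215 4.729
v -1.702 1.845 2.651
v -2.479 2.605 3.271
v -1.342 2.363 3.732
v -1.465 1.504 4.633
v -2.915 1.556 2.747
v -3.038 0.697 3.648
v -2.929 2.253 4.279
v -1.451 0.807 3.101
v -1.936 0.39 3.463
v -1.364 0.683 3.821
v -3.132 1.56 4.416
v -2.561 1.853 4.774
v -2.307 0.713 4.547
v -1.819 1.207 2.606
v -1.248 1.5 2.964
v -3.016 2.377 3.559
v -2.444 2.67 3.917
v -2.073 2.347 2.833
v -1.775 2.528 4.188
v -1.036 1.805 3.599
v -1.404 2.205 3.104
v -1.861 2.652 3.468
v -1.847 2.023 4.718
v -1.108 1.3 4.129
v -1.594 0.883 4.491
v -2.05 1.329 4.855
v -1.265 2.005 4.269
v -3.272 1.76 3.251
v -2.533 1.037 2.662
v -2.33 1.731 2.525
v -2.786 2.177 2.889
v -3.344 1.255 3.781
v -2.605 0.532 3.192
v -2.519 0.408 3.912
v -2.976 0.855 4.276
v -3.115 1.055 3.111
f 2 4 1
f 5 2 1
f 1 4 3
f 3 5 1
f 2 8 4
f 6 2 5
f 6 8 2
f 4 8 3
f 7 5 3
f 3 8 7
f 7 6 5
f 8 6 7
f 9 46 25
f 46 20 49
f 25 49 14
f 46 49 25
f 9 25 21
f 25 14 26
f 21 26 10
f 25 26 21
f 9 21 30
f 21 10 31
f 30 31 16
f 21 31 30
f 9 30 42
f 30 16 45
f 42 45 19
f 30 45 42
f 9 42 46
f 42 19 50
f 46 50 20
f 42 50 46
f 10 26 37
f 26 14 40
f 37 40 18
f 26 40 37
f 14 49 27
f 49 20 48
f 27 48 13
f 49 48 27
f 20 50 47
f 50 19 43
f 47 43 11
f 50 43 47
f 19 45 44
f 45 16 32
f 44 32 15
f 45 32 44
f 16 31 36
f 31 10 33
f 36 33 17
f 31 33 36
f 12 38 24
f 38 18 39
f 24 39 13
f 38 39 24
f 12 24 22
f 24 13 23
f 22 23 11
f 24 23 22
f 12 22 29
f 22 11 28
f 29 28 15
f 22 28 29
f 12 29 34
f 29 15 35
f 34 35 17
f 29 35 34
f 12 34 38
f 34 17 41
f 38 41 18
f 34 41 38
f 13 39 27
f 39 18 40
f 27 40 14
f 39 40 27
f 11 23 47
f 23 13 48
f 47 48 20
f 23 48 47
f 15 28 44
f 28 11 43
f 44 43 19
f 28 43 44
f 17 35 36
f 35 15 32
f 36 32 16
f 35 32 36
f 18 41 37
f 41 17 33
f 37 33 10
f 41 33 37



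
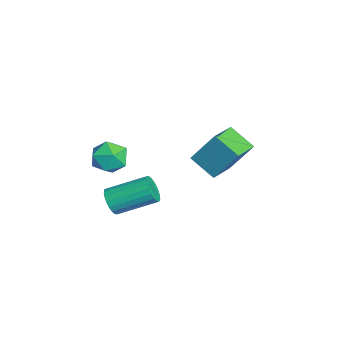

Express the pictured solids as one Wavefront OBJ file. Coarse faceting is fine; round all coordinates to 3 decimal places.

v 1.578 -3.611 0.162
v 2.157 -3.857 0.589
v 2.32 -1.956 1.465
v 1.742 -1.709 1.038
v 2.306 -3.751 0.331
v 2.469 -1.85 1.208
v 2.329 -3.621 0.044
v 2.492 -1.72 0.921
v 2.223 -3.489 -0.222
v 2.386 -1.588 0.654
v 2.005 -3.378 -0.422
v 2.168 -1.477 0.454
v 1.713 -3.307 -0.522
v 1.877 -1.406 0.354
v 1.398 -3.289 -0.503
v 1.562 -1.388 0.373
v 1.115 -3.326 -0.369
v 1.278 -1.425 0.507
v 0.911 -3.413 -0.143
v 1.074 -1.511 0.733
v 0.823 -3.534 0.135
v 0.986 -1.632 1.011
v 0.865 -3.668 0.418
v 1.028 -1.766 1.294
v 1.031 -3.792 0.657
v 1.194 -1.89 1.533
v 1.291 -3.885 0.81
v 1.455 -1.983 1.686
v 1.601 -3.93 0.851
v 1.765 -2.029 1.727
v 1.907 -3.921 0.773
v 2.071 -2.019 1.649
v -0.657 -2.746 2.201
v 0.121 -3.401 2.28
v -1.341 -3.699 1.04
v -0.563 -4.354 1.119
v -1.23 -4.261 1.884
v -0.808 -3.672 2.602
v -0.412 -3.428 0.718
v 0.01 -2.839 1.436
v 0.273 -3.822 1.363
v -0.233 -4.337 2.084
v -0.987 -2.763 1.236
v -1.493 -3.278 1.957
v -2.638 0.397 -0.065
v -2.256 1.511 1.698
v -3.945 1.308 -0.358
v -3.563 2.422 1.405
v -1.737 1.418 -0.905
v -1.355 2.532 0.858
v -3.044 2.329 -1.198
v -2.662 3.443 0.565
f 2 1 5
f 2 5 3
f 3 5 6
f 3 6 4
f 5 1 7
f 5 7 6
f 6 7 8
f 6 8 4
f 7 1 9
f 7 9 8
f 8 9 10
f 8 10 4
f 9 1 11
f 9 11 10
f 10 11 12
f 10 12 4
f 11 1 13
f 11 13 12
f 12 13 14
f 12 14 4
f 13 1 15
f 13 15 14
f 14 15 16
f 14 16 4
f 15 1 17
f 15 17 16
f 16 17 18
f 16 18 4
f 17 1 19
f 17 19 18
f 18 19 20
f 18 20 4
f 19 1 21
f 19 21 20
f 20 21 22
f 20 22 4
f 21 1 23
f 21 23 22
f 22 23 24
f 22 24 4
f 23 1 25
f 23 25 24
f 24 25 26
f 24 26 4
f 25 1 27
f 25 27 26
f 26 27 28
f 26 28 4
f 27 1 29
f 27 29 28
f 28 29 30
f 28 30 4
f 29 1 31
f 29 31 30
f 30 31 32
f 30 32 4
f 31 1 2
f 31 2 32
f 32 2 3
f 32 3 4
f 33 44 38
f 33 38 34
f 33 34 40
f 33 40 43
f 33 43 44
f 34 38 42
f 38 44 37
f 44 43 35
f 43 40 39
f 40 34 41
f 36 42 37
f 36 37 35
f 36 35 39
f 36 39 41
f 36 41 42
f 37 42 38
f 35 37 44
f 39 35 43
f 41 39 40
f 42 41 34
f 46 48 45
f 49 46 45
f 45 48 47
f 47 49 45
f 46 52 48
f 50 46 49
f 50 52 46
f 48 52 47
f 51 49 47
f 47 52 51
f 51 50 49
f 52 50 51



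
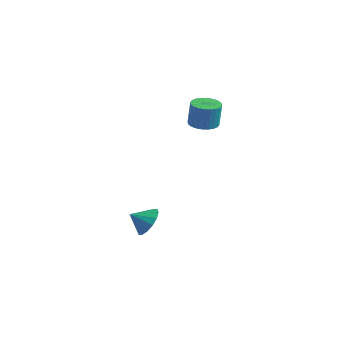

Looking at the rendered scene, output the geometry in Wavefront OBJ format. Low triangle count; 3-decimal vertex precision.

v 0.279 -3.142 -3.471
v 1.227 -3.447 -3.304
v -0.119 -4.038 -2.849
v 1.117 -3.124 -2.908
v 0.782 -2.805 -2.663
v 0.313 -2.577 -2.634
v -0.166 -2.501 -2.829
v -0.526 -2.596 -3.197
v -0.67 -2.837 -3.637
v -0.56 -3.161 -4.033
v -0.225 -3.479 -4.278
v 0.244 -3.707 -4.307
v 0.723 -3.784 -4.112
v 1.083 -3.689 -3.744
v -0.029 0.573 2.919
v 0.776 0.351 2.76
v 1.074 0.326 4.301
v 0.269 0.547 4.461
v 0.798 0.682 2.761
v 1.097 0.657 4.302
v 0.695 0.996 2.786
v 0.994 0.971 4.327
v 0.482 1.246 2.831
v 0.78 1.221 4.372
v 0.19 1.393 2.89
v 0.489 1.368 4.431
v -0.135 1.415 2.954
v 0.164 1.39 4.495
v -0.443 1.309 3.012
v -0.145 1.284 4.553
v -0.689 1.091 3.056
v -0.39 1.066 4.597
v -0.834 0.794 3.079
v -0.536 0.769 4.62
v -0.857 0.463 3.078
v -0.558 0.438 4.619
v -0.754 0.149 3.053
v -0.455 0.124 4.594
v -0.54 -0.101 3.008
v -0.242 -0.126 4.549
v -0.249 -0.248 2.949
v 0.05 -0.273 4.49
v 0.076 -0.27 2.885
v 0.375 -0.295 4.426
v 0.385 -0.164 2.827
v 0.683 -0.189 4.368
v 0.63 0.054 2.783
v 0.929 0.029 4.324
f 2 1 4
f 2 4 3
f 4 1 5
f 4 5 3
f 5 1 6
f 5 6 3
f 6 1 7
f 6 7 3
f 7 1 8
f 7 8 3
f 8 1 9
f 8 9 3
f 9 1 10
f 9 10 3
f 10 1 11
f 10 11 3
f 11 1 12
f 11 12 3
f 12 1 13
f 12 13 3
f 13 1 14
f 13 14 3
f 14 1 2
f 14 2 3
f 16 15 19
f 16 19 17
f 17 19 20
f 17 20 18
f 19 15 21
f 19 21 20
f 20 21 22
f 20 22 18
f 21 15 23
f 21 23 22
f 22 23 24
f 22 24 18
f 23 15 25
f 23 25 24
f 24 25 26
f 24 26 18
f 25 15 27
f 25 27 26
f 26 27 28
f 26 28 18
f 27 15 29
f 27 29 28
f 28 29 30
f 28 30 18
f 29 15 31
f 29 31 30
f 30 31 32
f 30 32 18
f 31 15 33
f 31 33 32
f 32 33 34
f 32 34 18
f 33 15 35
f 33 35 34
f 34 35 36
f 34 36 18
f 35 15 37
f 35 37 36
f 36 37 38
f 36 38 18
f 37 15 39
f 37 39 38
f 38 39 40
f 38 40 18
f 39 15 41
f 39 41 40
f 40 41 42
f 40 42 18
f 41 15 43
f 41 43 42
f 42 43 44
f 42 44 18
f 43 15 45
f 43 45 44
f 44 45 46
f 44 46 18
f 45 15 47
f 45 47 46
f 46 47 48
f 46 48 18
f 47 15 16
f 47 16 48
f 48 16 17
f 48 17 18



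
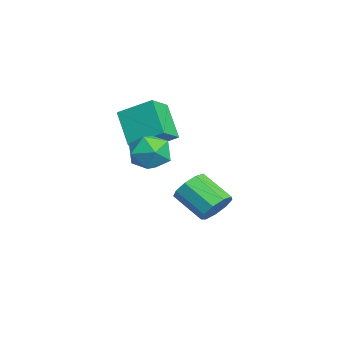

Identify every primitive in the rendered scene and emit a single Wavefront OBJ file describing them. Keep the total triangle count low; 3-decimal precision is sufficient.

v 1.272 0.88 3.214
v 2.045 0.376 2.922
v 0.355 0.004 2.298
v 1.128 -0.5 2.006
v 0.81 -0.585 2.916
v 1.377 -0.043 3.482
v 1.023 0.423 1.738
v 1.59 0.965 2.304
v 1.891 0.094 2.01
v 1.759 -0.529 2.738
v 0.641 0.909 2.482
v 0.509 0.286 3.21
v -2.427 -0.417 3.112
v -1.527 -1.033 3.701
v -2.01 0.955 3.907
v -1.109 0.339 4.497
v -1.271 0.001 1.783
v -0.37 -0.615 2.373
v -0.853 1.373 2.579
v 0.047 0.757 3.168
v -0.813 2.874 -1.311
v -0.382 3.11 -0.63
v -1.256 2.042 0.293
v -1.687 1.806 -0.389
v -0.849 3.44 -0.691
v -1.723 2.372 0.232
v -1.3 3.504 -1.043
v -2.173 2.436 -0.12
v -1.522 3.274 -1.52
v -2.396 2.206 -0.597
v -1.413 2.856 -1.899
v -2.286 1.788 -0.977
v -1.023 2.447 -2.004
v -1.897 1.379 -1.081
v -0.535 2.238 -1.784
v -1.409 1.17 -0.861
v -0.177 2.326 -1.344
v -1.051 1.258 -0.421
v -0.117 2.671 -0.888
v -0.991 1.603 0.035
f 1 12 6
f 1 6 2
f 1 2 8
f 1 8 11
f 1 11 12
f 2 6 10
f 6 12 5
f 12 11 3
f 11 8 7
f 8 2 9
f 4 10 5
f 4 5 3
f 4 3 7
f 4 7 9
f 4 9 10
f 5 10 6
f 3 5 12
f 7 3 11
f 9 7 8
f 10 9 2
f 14 16 13
f 17 14 13
f 13 16 15
f 15 17 13
f 14 20 16
f 18 14 17
f 18 20 14
f 16 20 15
f 19 17 15
f 15 20 19
f 19 18 17
f 20 18 19
f 22 21 25
f 22 25 23
f 23 25 26
f 23 26 24
f 25 21 27
f 25 27 26
f 26 27 28
f 26 28 24
f 27 21 29
f 27 29 28
f 28 29 30
f 28 30 24
f 29 21 31
f 29 31 30
f 30 31 32
f 30 32 24
f 31 21 33
f 31 33 32
f 32 33 34
f 32 34 24
f 33 21 35
f 33 35 34
f 34 35 36
f 34 36 24
f 35 21 37
f 35 37 36
f 36 37 38
f 36 38 24
f 37 21 39
f 37 39 38
f 38 39 40
f 38 40 24
f 39 21 22
f 39 22 40
f 40 22 23
f 40 23 24



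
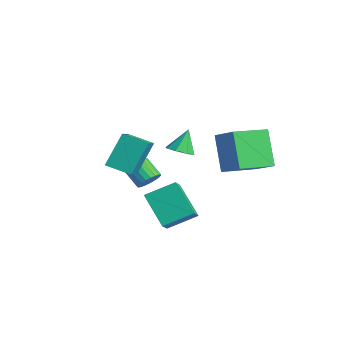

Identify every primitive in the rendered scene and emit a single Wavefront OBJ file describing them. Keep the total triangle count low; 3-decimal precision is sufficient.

v -3.033 -0.143 -2.975
v -2.646 -0.012 -2.42
v -3.579 -0.265 -1.709
v -3.967 -0.397 -2.265
v -2.759 0.246 -2.476
v -3.692 -0.007 -1.765
v -2.919 0.436 -2.619
v -3.852 0.183 -1.908
v -3.099 0.526 -2.823
v -4.032 0.273 -2.112
v -3.268 0.501 -3.054
v -4.201 0.248 -2.343
v -3.396 0.364 -3.271
v -4.329 0.111 -2.56
v -3.462 0.139 -3.437
v -4.395 -0.114 -2.726
v -3.453 -0.134 -3.523
v -4.386 -0.388 -2.812
v -3.372 -0.41 -3.515
v -4.305 -0.663 -2.804
v -3.232 -0.639 -3.413
v -4.165 -0.892 -2.702
v -3.058 -0.782 -3.235
v -3.991 -1.035 -2.525
v -2.88 -0.815 -3.013
v -3.813 -1.068 -2.302
v -2.728 -0.732 -2.784
v -3.661 -0.985 -2.074
v -2.629 -0.547 -2.588
v -3.562 -0.8 -1.878
v -2.6 -0.292 -2.459
v -3.533 -0.546 -1.749
v -0.621 -0.444 -4.893
v -2.195 -0.603 -3.573
v -0.16 1.011 -4.168
v -1.733 0.852 -2.848
v 0.133 -1.092 -4.072
v -1.44 -1.251 -2.752
v 0.595 0.363 -3.347
v -0.979 0.204 -2.027
v 0.433 1.899 -1.014
v -0.799 2.224 0.768
v 0.346 3.853 -1.431
v -0.886 4.178 0.35
v 1.746 2.142 -0.15
v 0.514 2.467 1.631
v 1.659 4.096 -0.568
v 0.427 4.421 1.214
v -0.797 -3.582 0.382
v -1.17 -2.483 1.986
v -2.012 -2.682 -0.518
v -2.386 -1.583 1.086
v 0.146 -2.697 -0.006
v -0.228 -1.598 1.598
v -1.07 -1.797 -0.906
v -1.443 -0.698 0.698
v 0.896 -0.559 1.368
v 1.59 -0.555 1.559
v 0.584 0.059 2.492
v 1.448 -0.106 1.272
v 0.982 0.077 1.042
v 0.466 -0.112 1.003
v 0.202 -0.563 1.177
v 0.345 -1.012 1.464
v 0.81 -1.195 1.694
v 1.326 -1.006 1.734
f 2 1 5
f 2 5 3
f 3 5 6
f 3 6 4
f 5 1 7
f 5 7 6
f 6 7 8
f 6 8 4
f 7 1 9
f 7 9 8
f 8 9 10
f 8 10 4
f 9 1 11
f 9 11 10
f 10 11 12
f 10 12 4
f 11 1 13
f 11 13 12
f 12 13 14
f 12 14 4
f 13 1 15
f 13 15 14
f 14 15 16
f 14 16 4
f 15 1 17
f 15 17 16
f 16 17 18
f 16 18 4
f 17 1 19
f 17 19 18
f 18 19 20
f 18 20 4
f 19 1 21
f 19 21 20
f 20 21 22
f 20 22 4
f 21 1 23
f 21 23 22
f 22 23 24
f 22 24 4
f 23 1 25
f 23 25 24
f 24 25 26
f 24 26 4
f 25 1 27
f 25 27 26
f 26 27 28
f 26 28 4
f 27 1 29
f 27 29 28
f 28 29 30
f 28 30 4
f 29 1 31
f 29 31 30
f 30 31 32
f 30 32 4
f 31 1 2
f 31 2 32
f 32 2 3
f 32 3 4
f 34 36 33
f 37 34 33
f 33 36 35
f 35 37 33
f 34 40 36
f 38 34 37
f 38 40 34
f 36 40 35
f 39 37 35
f 35 40 39
f 39 38 37
f 40 38 39
f 42 44 41
f 45 42 41
f 41 44 43
f 43 45 41
f 42 48 44
f 46 42 45
f 46 48 42
f 44 48 43
f 47 45 43
f 43 48 47
f 47 46 45
f 48 46 47
f 50 52 49
f 53 50 49
f 49 52 51
f 51 53 49
f 50 56 52
f 54 50 53
f 54 56 50
f 52 56 51
f 55 53 51
f 51 56 55
f 55 54 53
f 56 54 55
f 58 57 60
f 58 60 59
f 60 57 61
f 60 61 59
f 61 57 62
f 61 62 59
f 62 57 63
f 62 63 59
f 63 57 64
f 63 64 59
f 64 57 65
f 64 65 59
f 65 57 66
f 65 66 59
f 66 57 58
f 66 58 59



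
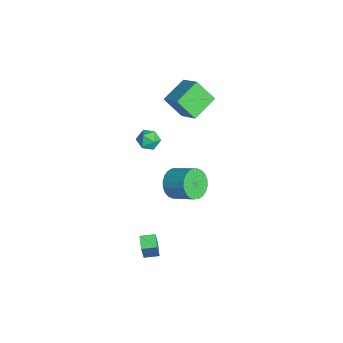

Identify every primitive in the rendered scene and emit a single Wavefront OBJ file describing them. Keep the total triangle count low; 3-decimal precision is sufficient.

v -3.584 0.932 2.793
v -4.084 -0.053 4.099
v -2.318 1.499 3.705
v -2.818 0.514 5.011
v -2.522 -0.434 2.169
v -3.022 -1.419 3.475
v -1.256 0.133 3.081
v -1.756 -0.852 4.387
v -0.345 -1.231 -2.173
v 0.445 -1.476 -2.82
v 1.435 -0.414 -2.014
v 0.645 -0.169 -1.367
v 0.272 -1.163 -3.02
v 1.262 -0.101 -2.214
v 0.005 -0.861 -3.091
v 0.995 0.201 -2.285
v -0.315 -0.614 -3.022
v 0.674 0.448 -2.217
v -0.64 -0.462 -2.824
v 0.35 0.6 -2.019
v -0.92 -0.427 -2.527
v 0.07 0.635 -1.721
v -1.112 -0.514 -2.176
v -0.122 0.548 -1.37
v -1.187 -0.71 -1.824
v -0.198 0.352 -1.019
v -1.135 -0.986 -1.526
v -0.145 0.076 -0.72
v -0.962 -1.299 -1.326
v 0.028 -0.237 -0.52
v -0.695 -1.601 -1.255
v 0.295 -0.539 -0.449
v -0.374 -1.848 -1.323
v 0.615 -0.786 -0.518
v -0.05 -2 -1.521
v 0.94 -0.938 -0.716
v 0.23 -2.035 -1.819
v 1.22 -0.973 -1.013
v 0.422 -1.948 -2.17
v 1.412 -0.886 -1.364
v 0.498 -1.752 -2.521
v 1.487 -0.69 -1.716
v -2.682 -2.052 0.612
v -2.206 -2.097 1.24
v -1.954 -2.903 0
v -1.478 -2.948 0.628
v -2.211 -3.237 0.667
v -2.661 -2.711 1.045
v -1.499 -2.289 0.195
v -1.949 -1.763 0.573
v -1.475 -2.243 0.982
v -1.915 -2.829 1.274
v -2.245 -2.171 -0.034
v -2.685 -2.757 0.258
v 2.876 -3.713 -4.37
v 3.724 -3.983 -2.434
v 2.965 -2.812 -4.283
v 3.813 -3.081 -2.348
v 3.687 -3.759 -4.732
v 4.535 -4.028 -2.797
v 3.776 -2.857 -4.646
v 4.624 -3.127 -2.71
f 2 4 1
f 5 2 1
f 1 4 3
f 3 5 1
f 2 8 4
f 6 2 5
f 6 8 2
f 4 8 3
f 7 5 3
f 3 8 7
f 7 6 5
f 8 6 7
f 10 9 13
f 10 13 11
f 11 13 14
f 11 14 12
f 13 9 15
f 13 15 14
f 14 15 16
f 14 16 12
f 15 9 17
f 15 17 16
f 16 17 18
f 16 18 12
f 17 9 19
f 17 19 18
f 18 19 20
f 18 20 12
f 19 9 21
f 19 21 20
f 20 21 22
f 20 22 12
f 21 9 23
f 21 23 22
f 22 23 24
f 22 24 12
f 23 9 25
f 23 25 24
f 24 25 26
f 24 26 12
f 25 9 27
f 25 27 26
f 26 27 28
f 26 28 12
f 27 9 29
f 27 29 28
f 28 29 30
f 28 30 12
f 29 9 31
f 29 31 30
f 30 31 32
f 30 32 12
f 31 9 33
f 31 33 32
f 32 33 34
f 32 34 12
f 33 9 35
f 33 35 34
f 34 35 36
f 34 36 12
f 35 9 37
f 35 37 36
f 36 37 38
f 36 38 12
f 37 9 39
f 37 39 38
f 38 39 40
f 38 40 12
f 39 9 41
f 39 41 40
f 40 41 42
f 40 42 12
f 41 9 10
f 41 10 42
f 42 10 11
f 42 11 12
f 43 54 48
f 43 48 44
f 43 44 50
f 43 50 53
f 43 53 54
f 44 48 52
f 48 54 47
f 54 53 45
f 53 50 49
f 50 44 51
f 46 52 47
f 46 47 45
f 46 45 49
f 46 49 51
f 46 51 52
f 47 52 48
f 45 47 54
f 49 45 53
f 51 49 50
f 52 51 44
f 56 58 55
f 59 56 55
f 55 58 57
f 57 59 55
f 56 62 58
f 60 56 59
f 60 62 56
f 58 62 57
f 61 59 57
f 57 62 61
f 61 60 59
f 62 60 61



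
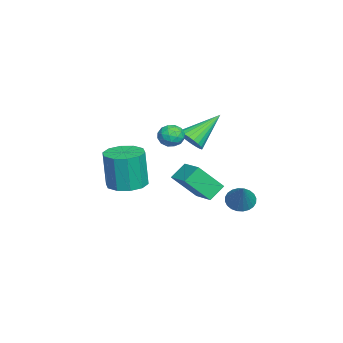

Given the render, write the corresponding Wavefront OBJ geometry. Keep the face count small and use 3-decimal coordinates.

v -2.836 1.941 -4.528
v -2.424 1.304 -4.781
v -1.584 2.179 -3.092
v -2.285 1.533 -4.941
v -2.229 1.825 -5.037
v -2.266 2.134 -5.056
v -2.39 2.414 -4.995
v -2.582 2.622 -4.862
v -2.812 2.726 -4.679
v -3.046 2.711 -4.473
v -3.248 2.578 -4.275
v -3.387 2.349 -4.116
v -3.442 2.057 -4.019
v -3.405 1.748 -4
v -3.281 1.468 -4.062
v -3.09 1.26 -4.194
v -2.859 1.156 -4.377
v -2.626 1.171 -4.584
v 1.096 0.85 -1.408
v 1.458 -0.325 -0.053
v 2.295 1.664 -1.023
v 2.658 0.489 0.333
v 1.702 0.271 -2.073
v 2.065 -0.904 -0.717
v 2.902 1.085 -1.687
v 3.264 -0.09 -0.332
v 2.798 -0.353 1.976
v 3.418 -0.365 2.287
v 2.442 -1.175 2.653
v 3.062 -1.187 2.964
v 2.642 -0.642 3.05
v 2.862 -0.134 2.631
v 2.998 -1.406 2.309
v 3.218 -0.898 1.89
v 3.542 -1.016 2.493
v 3.322 -0.544 2.951
v 2.538 -0.996 1.989
v 2.318 -0.524 2.447
v 3.139 -0.287 2.072
v 2.721 -1.253 2.868
v 2.474 -0.933 2.918
v 2.838 -0.94 3.101
v 2.812 -0.151 2.275
v 3.177 -0.158 2.457
v 2.72 -0.321 2.906
v 2.683 -1.382 2.483
v 3.048 -1.389 2.665
v 3.022 -0.6 1.839
v 3.386 -0.607 2.022
v 3.14 -1.219 2.034
v 3.577 -0.677 2.376
v 3.367 -1.16 2.774
v 3.33 -1.289 2.388
v 3.459 -0.99 2.143
v 3.447 -0.399 2.645
v 3.238 -0.882 3.043
v 2.991 -0.562 3.093
v 3.12 -0.263 2.847
v 3.52 -0.782 2.766
v 2.622 -0.658 1.897
v 2.413 -1.141 2.295
v 2.74 -1.277 2.093
v 2.869 -0.978 1.847
v 2.493 -0.38 2.166
v 2.283 -0.863 2.564
v 2.401 -0.55 2.797
v 2.53 -0.251 2.552
v 2.34 -0.758 2.174
v 1.431 -0.081 1.524
v 1.886 -0.308 2.141
v 0.329 1.221 2.816
v 2.048 -0.064 2.033
v 2.115 0.177 1.847
v 2.079 0.379 1.612
v 1.943 0.511 1.363
v 1.73 0.553 1.139
v 1.471 0.498 0.974
v 1.206 0.355 0.892
v 0.975 0.146 0.907
v 0.813 -0.099 1.015
v 0.746 -0.34 1.201
v 0.783 -0.542 1.436
v 0.918 -0.674 1.684
v 1.131 -0.716 1.908
v 1.39 -0.661 2.074
v 1.655 -0.518 2.155
v -0.131 -3.39 -2.417
v 0.877 -3.717 -2.423
v 0.839 -3.877 -0.269
v -0.169 -3.55 -0.263
v 0.877 -3.064 -2.375
v 0.839 -3.224 -0.221
v 0.492 -2.535 -2.342
v 0.453 -2.695 -0.189
v -0.131 -2.333 -2.338
v -0.17 -2.493 -0.185
v -0.754 -2.534 -2.364
v -0.793 -2.694 -0.211
v -1.139 -3.063 -2.411
v -1.177 -3.223 -0.257
v -1.139 -3.716 -2.459
v -1.177 -3.876 -0.305
v -0.753 -4.245 -2.491
v -0.792 -4.405 -0.338
v -0.13 -4.447 -2.495
v -0.169 -4.607 -0.342
v 0.493 -4.246 -2.469
v 0.454 -4.406 -0.316
f 2 1 4
f 2 4 3
f 4 1 5
f 4 5 3
f 5 1 6
f 5 6 3
f 6 1 7
f 6 7 3
f 7 1 8
f 7 8 3
f 8 1 9
f 8 9 3
f 9 1 10
f 9 10 3
f 10 1 11
f 10 11 3
f 11 1 12
f 11 12 3
f 12 1 13
f 12 13 3
f 13 1 14
f 13 14 3
f 14 1 15
f 14 15 3
f 15 1 16
f 15 16 3
f 16 1 17
f 16 17 3
f 17 1 18
f 17 18 3
f 18 1 2
f 18 2 3
f 20 22 19
f 23 20 19
f 19 22 21
f 21 23 19
f 20 26 22
f 24 20 23
f 24 26 20
f 22 26 21
f 25 23 21
f 21 26 25
f 25 24 23
f 26 24 25
f 27 64 43
f 64 38 67
f 43 67 32
f 64 67 43
f 27 43 39
f 43 32 44
f 39 44 28
f 43 44 39
f 27 39 48
f 39 28 49
f 48 49 34
f 39 49 48
f 27 48 60
f 48 34 63
f 60 63 37
f 48 63 60
f 27 60 64
f 60 37 68
f 64 68 38
f 60 68 64
f 28 44 55
f 44 32 58
f 55 58 36
f 44 58 55
f 32 67 45
f 67 38 66
f 45 66 31
f 67 66 45
f 38 68 65
f 68 37 61
f 65 61 29
f 68 61 65
f 37 63 62
f 63 34 50
f 62 50 33
f 63 50 62
f 34 49 54
f 49 28 51
f 54 51 35
f 49 51 54
f 30 56 42
f 56 36 57
f 42 57 31
f 56 57 42
f 30 42 40
f 42 31 41
f 40 41 29
f 42 41 40
f 30 40 47
f 40 29 46
f 47 46 33
f 40 46 47
f 30 47 52
f 47 33 53
f 52 53 35
f 47 53 52
f 30 52 56
f 52 35 59
f 56 59 36
f 52 59 56
f 31 57 45
f 57 36 58
f 45 58 32
f 57 58 45
f 29 41 65
f 41 31 66
f 65 66 38
f 41 66 65
f 33 46 62
f 46 29 61
f 62 61 37
f 46 61 62
f 35 53 54
f 53 33 50
f 54 50 34
f 53 50 54
f 36 59 55
f 59 35 51
f 55 51 28
f 59 51 55
f 70 69 72
f 70 72 71
f 72 69 73
f 72 73 71
f 73 69 74
f 73 74 71
f 74 69 75
f 74 75 71
f 75 69 76
f 75 76 71
f 76 69 77
f 76 77 71
f 77 69 78
f 77 78 71
f 78 69 79
f 78 79 71
f 79 69 80
f 79 80 71
f 80 69 81
f 80 81 71
f 81 69 82
f 81 82 71
f 82 69 83
f 82 83 71
f 83 69 84
f 83 84 71
f 84 69 85
f 84 85 71
f 85 69 86
f 85 86 71
f 86 69 70
f 86 70 71
f 88 87 91
f 88 91 89
f 89 91 92
f 89 92 90
f 91 87 93
f 91 93 92
f 92 93 94
f 92 94 90
f 93 87 95
f 93 95 94
f 94 95 96
f 94 96 90
f 95 87 97
f 95 97 96
f 96 97 98
f 96 98 90
f 97 87 99
f 97 99 98
f 98 99 100
f 98 100 90
f 99 87 101
f 99 101 100
f 100 101 102
f 100 102 90
f 101 87 103
f 101 103 102
f 102 103 104
f 102 104 90
f 103 87 105
f 103 105 104
f 104 105 106
f 104 106 90
f 105 87 107
f 105 107 106
f 106 107 108
f 106 108 90
f 107 87 88
f 107 88 108
f 108 88 89
f 108 89 90



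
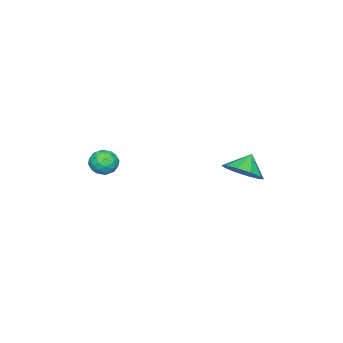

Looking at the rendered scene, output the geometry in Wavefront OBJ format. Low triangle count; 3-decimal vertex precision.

v 1.629 2.772 -0.702
v 2.252 2.341 -0.129
v 0.931 2.808 0.082
v 2.333 2.921 -0.083
v 2.146 3.444 -0.273
v 1.761 3.71 -0.628
v 1.325 3.618 -1.011
v 1.006 3.203 -1.276
v 0.924 2.623 -1.322
v 1.111 2.1 -1.131
v 1.496 1.834 -0.777
v 1.932 1.926 -0.394
v 3.319 -2.851 -0.912
v 3.764 -2.405 -1.228
v 4.056 -2.975 -0.052
v 4.501 -2.529 -0.368
v 3.893 -2.292 -0.101
v 3.437 -2.215 -0.633
v 4.383 -3.165 -0.647
v 3.927 -3.088 -1.179
v 4.421 -2.599 -1.064
v 4.118 -2.059 -0.727
v 3.702 -3.321 -0.553
v 3.399 -2.781 -0.216
v 3.477 -2.617 -1.146
v 4.343 -2.763 -0.134
v 3.986 -2.624 0.022
v 4.247 -2.361 -0.163
v 3.285 -2.506 -0.796
v 3.546 -2.243 -0.982
v 3.622 -2.177 -0.319
v 4.274 -3.137 -0.298
v 4.535 -2.874 -0.484
v 3.573 -3.019 -1.117
v 3.834 -2.756 -1.302
v 4.198 -3.203 -0.961
v 4.124 -2.469 -1.235
v 4.557 -2.542 -0.729
v 4.488 -2.915 -0.893
v 4.22 -2.87 -1.206
v 3.946 -2.151 -1.037
v 4.379 -2.224 -0.531
v 4.022 -2.085 -0.375
v 3.754 -2.04 -0.687
v 4.332 -2.265 -0.94
v 3.441 -3.156 -0.749
v 3.874 -3.229 -0.243
v 4.066 -3.34 -0.593
v 3.798 -3.295 -0.905
v 3.263 -2.838 -0.551
v 3.696 -2.911 -0.045
v 3.6 -2.51 -0.074
v 3.332 -2.465 -0.387
v 3.488 -3.115 -0.34
f 2 1 4
f 2 4 3
f 4 1 5
f 4 5 3
f 5 1 6
f 5 6 3
f 6 1 7
f 6 7 3
f 7 1 8
f 7 8 3
f 8 1 9
f 8 9 3
f 9 1 10
f 9 10 3
f 10 1 11
f 10 11 3
f 11 1 12
f 11 12 3
f 12 1 2
f 12 2 3
f 13 50 29
f 50 24 53
f 29 53 18
f 50 53 29
f 13 29 25
f 29 18 30
f 25 30 14
f 29 30 25
f 13 25 34
f 25 14 35
f 34 35 20
f 25 35 34
f 13 34 46
f 34 20 49
f 46 49 23
f 34 49 46
f 13 46 50
f 46 23 54
f 50 54 24
f 46 54 50
f 14 30 41
f 30 18 44
f 41 44 22
f 30 44 41
f 18 53 31
f 53 24 52
f 31 52 17
f 53 52 31
f 24 54 51
f 54 23 47
f 51 47 15
f 54 47 51
f 23 49 48
f 49 20 36
f 48 36 19
f 49 36 48
f 20 35 40
f 35 14 37
f 40 37 21
f 35 37 40
f 16 42 28
f 42 22 43
f 28 43 17
f 42 43 28
f 16 28 26
f 28 17 27
f 26 27 15
f 28 27 26
f 16 26 33
f 26 15 32
f 33 32 19
f 26 32 33
f 16 33 38
f 33 19 39
f 38 39 21
f 33 39 38
f 16 38 42
f 38 21 45
f 42 45 22
f 38 45 42
f 17 43 31
f 43 22 44
f 31 44 18
f 43 44 31
f 15 27 51
f 27 17 52
f 51 52 24
f 27 52 51
f 19 32 48
f 32 15 47
f 48 47 23
f 32 47 48
f 21 39 40
f 39 19 36
f 40 36 20
f 39 36 40
f 22 45 41
f 45 21 37
f 41 37 14
f 45 37 41

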